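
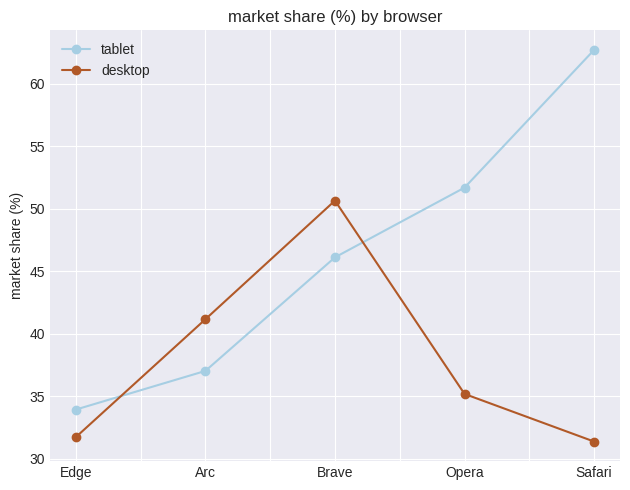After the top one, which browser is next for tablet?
Opera

Top 3 for tablet: Safari ≈ 65, Opera ≈ 50, Brave ≈ 45.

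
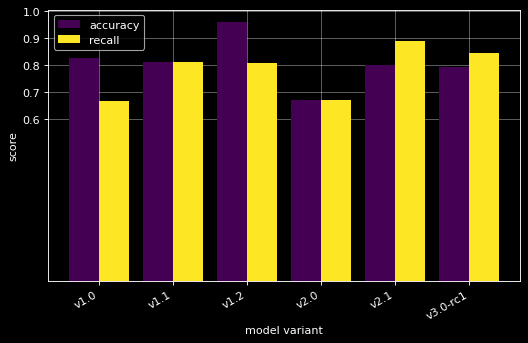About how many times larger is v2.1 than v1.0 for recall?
≈ 1.29×

v2.1 ≈ 0.9, v1.0 ≈ 0.7; 0.9/0.7 ≈ 1.29.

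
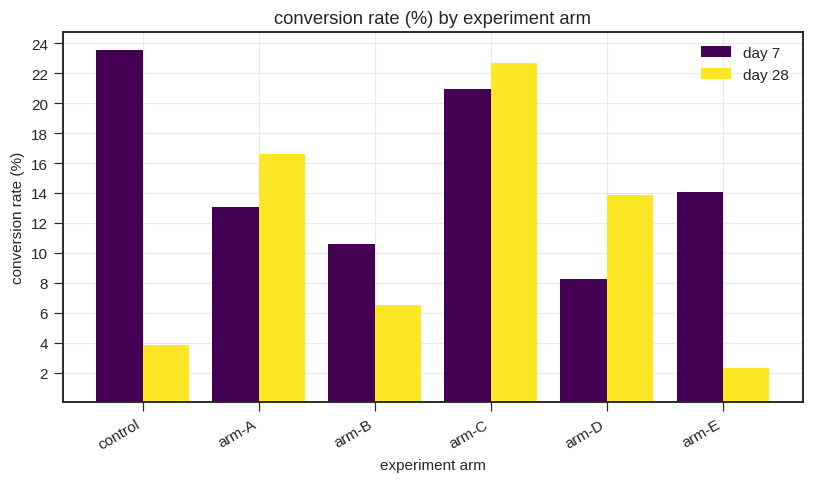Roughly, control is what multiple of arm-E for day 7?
control ≈ 24, arm-E ≈ 14; 24/14 ≈ 1.71.

≈ 1.71×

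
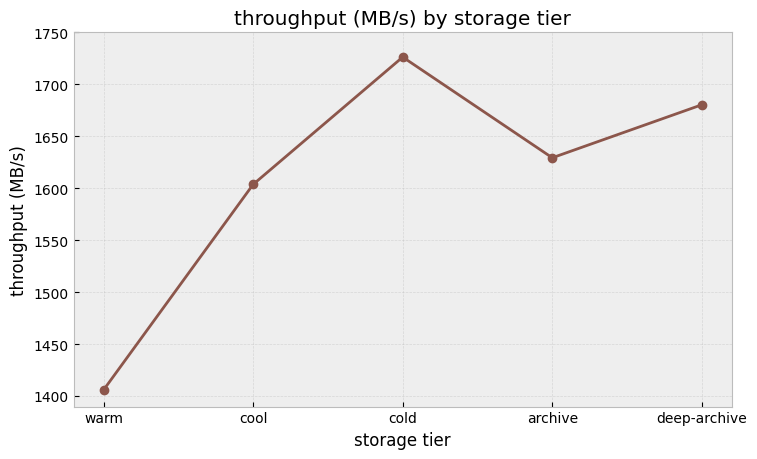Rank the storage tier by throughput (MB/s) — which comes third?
Top 4: cold ≈ 1750, deep-archive ≈ 1700, archive ≈ 1650, cool ≈ 1600.

archive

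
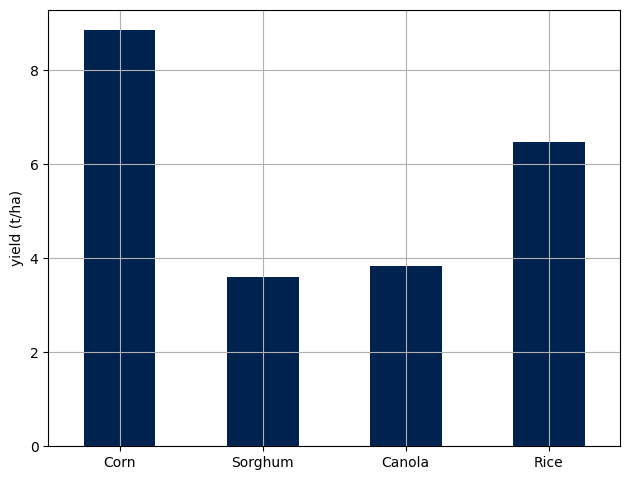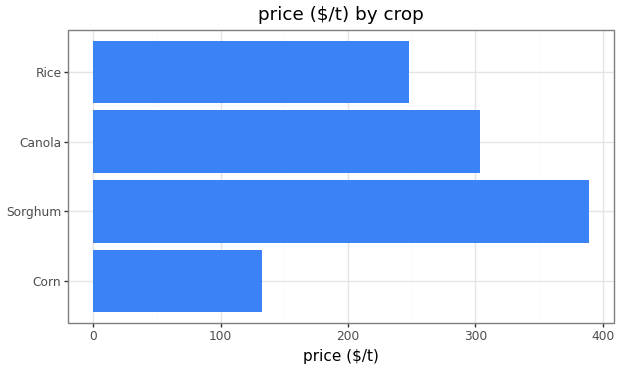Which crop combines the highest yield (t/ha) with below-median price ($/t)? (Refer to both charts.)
Chart 2 median price ($/t) ≈ 300; below-median crops: Corn, Rice. Among those, Corn has the highest yield (t/ha) (≈ 9).

Corn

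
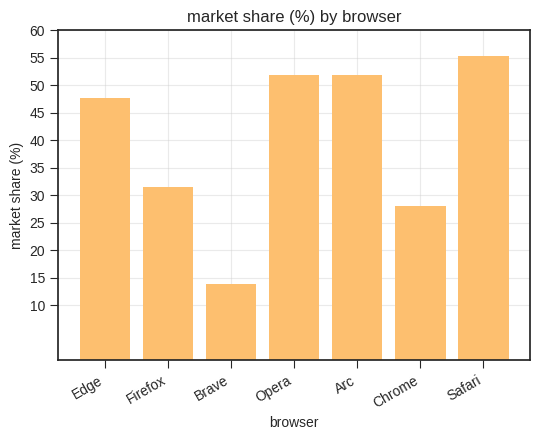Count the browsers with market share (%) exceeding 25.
Above 25: Edge, Firefox, Opera, Arc, Chrome, Safari.

6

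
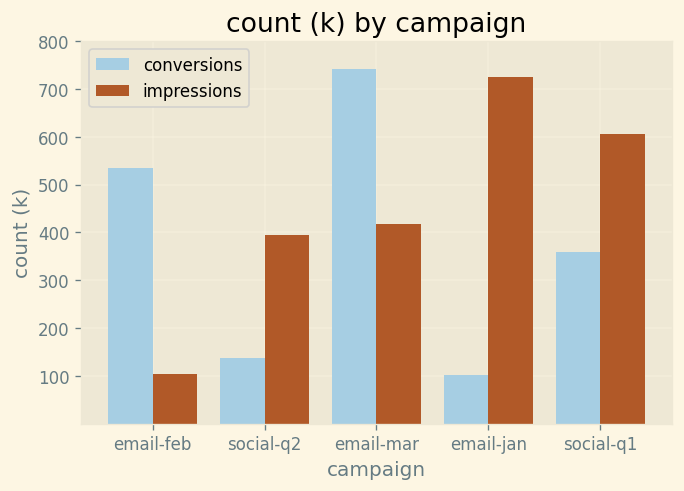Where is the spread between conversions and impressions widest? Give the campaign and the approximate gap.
email-jan: conversions ≈ 100, impressions ≈ 700 → gap ≈ 600. Next-largest (email-feb) is only ≈ 400.

email-jan, ≈ 600 k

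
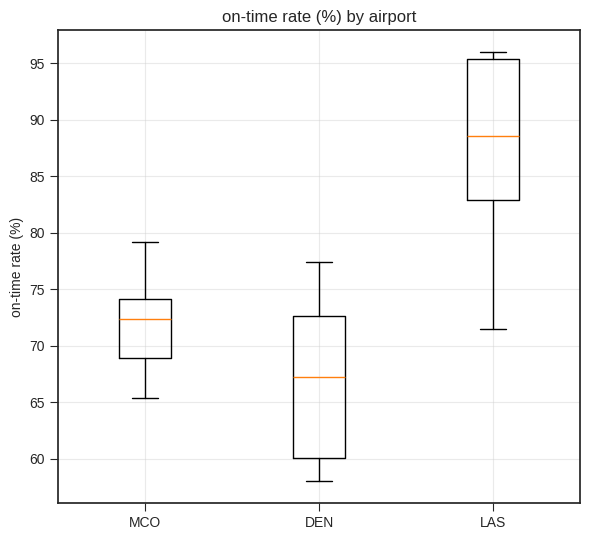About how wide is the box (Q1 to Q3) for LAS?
Q3 ≈ 96, Q1 ≈ 82; IQR ≈ 14.

≈ 14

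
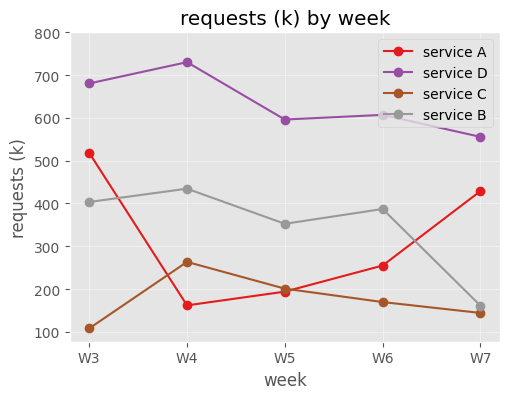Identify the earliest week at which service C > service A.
W4

W3: service C ≈ 100 vs service A ≈ 500 (not yet); W4: service C ≈ 300 vs service A ≈ 200 (first crossover).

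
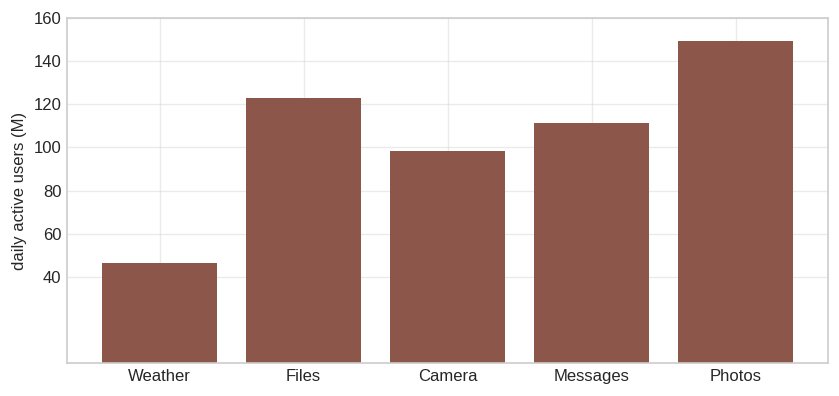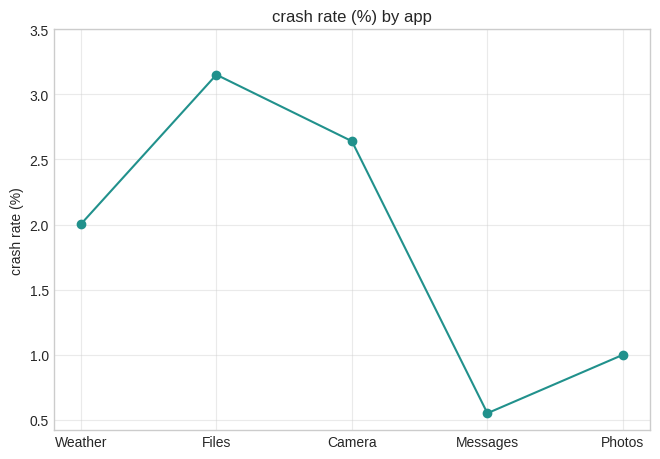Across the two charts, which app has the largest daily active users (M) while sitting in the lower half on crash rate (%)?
Chart 2 median crash rate (%) ≈ 2; below-median apps: Messages, Photos. Among those, Photos has the highest daily active users (M) (≈ 140).

Photos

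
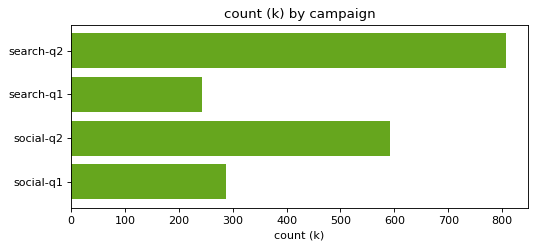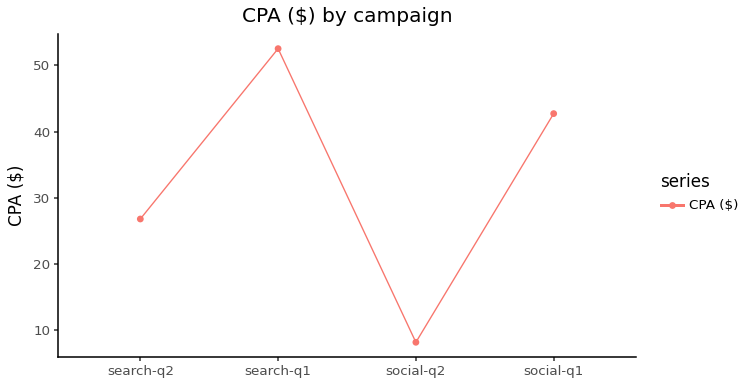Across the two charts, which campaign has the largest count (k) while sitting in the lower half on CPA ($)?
Chart 2 median CPA ($) ≈ 35; below-median campaigns: search-q2, social-q2. Among those, search-q2 has the highest count (k) (≈ 800).

search-q2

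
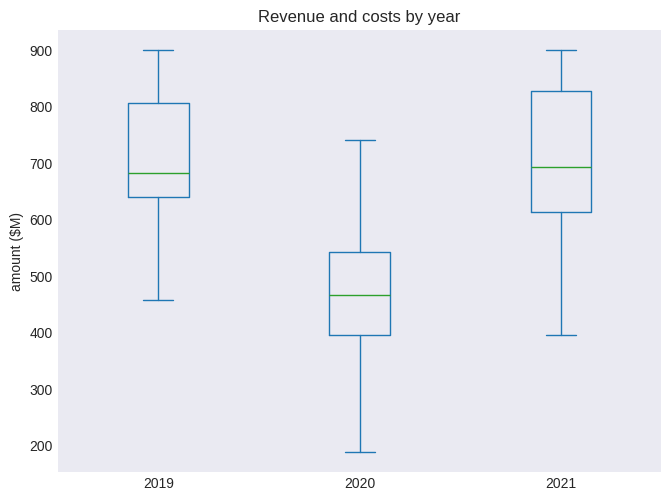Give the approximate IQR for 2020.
Q3 ≈ 550, Q1 ≈ 400; IQR ≈ 150.

≈ 150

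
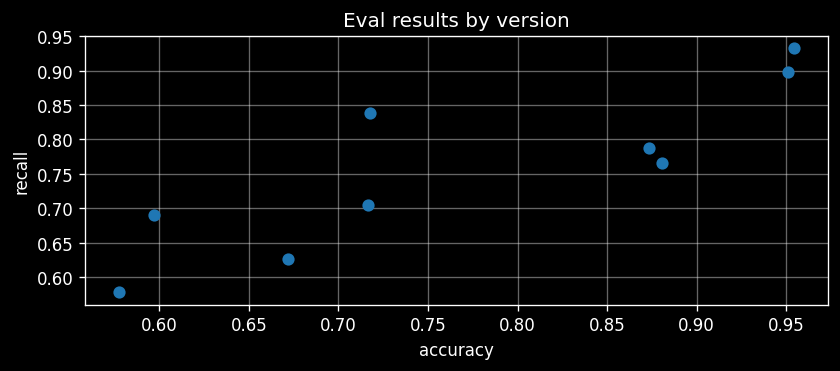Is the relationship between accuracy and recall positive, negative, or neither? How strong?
positive, strong

Points are positively correlated; strong (|r| ≈ 0.9).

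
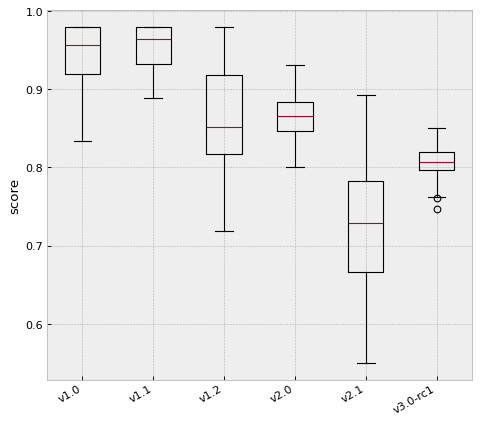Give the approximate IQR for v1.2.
≈ 0.10

Q3 ≈ 0.92, Q1 ≈ 0.82; IQR ≈ 0.10.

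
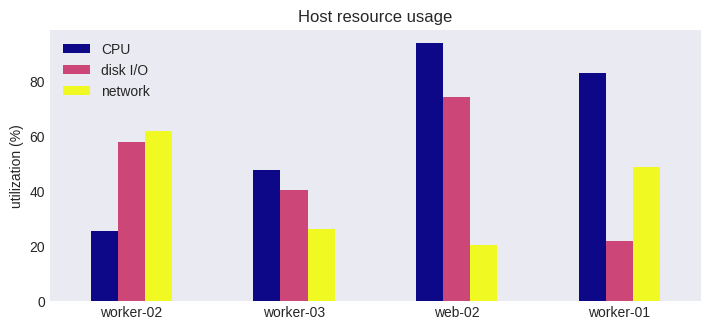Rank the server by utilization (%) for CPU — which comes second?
Top 3 for CPU: web-02 ≈ 90, worker-01 ≈ 80, worker-03 ≈ 50.

worker-01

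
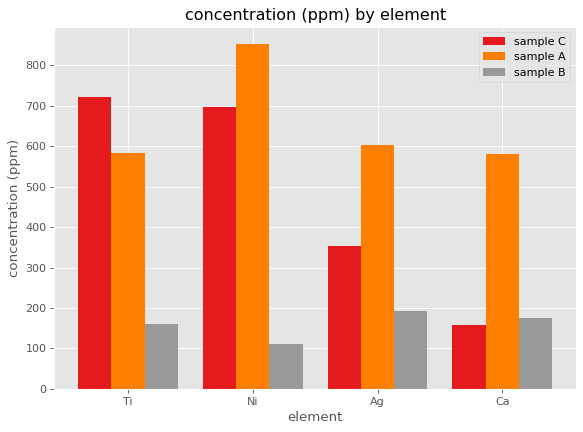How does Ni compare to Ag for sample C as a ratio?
≈ 1.75×

Ni ≈ 700, Ag ≈ 400; 700/400 ≈ 1.75.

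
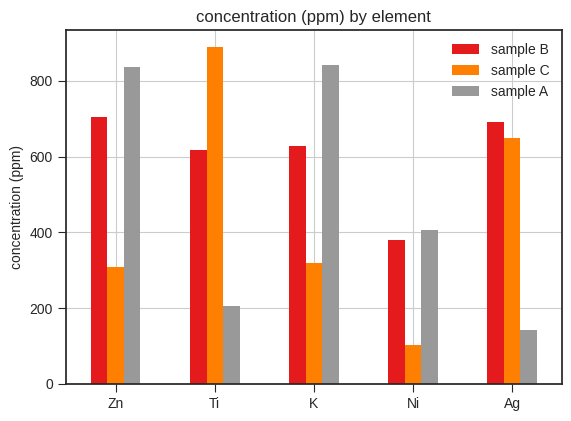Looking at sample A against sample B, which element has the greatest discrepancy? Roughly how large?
Ag, ≈ 600 ppm

Ag: sample A ≈ 100, sample B ≈ 700 → gap ≈ 600. Next-largest (Ti) is only ≈ 400.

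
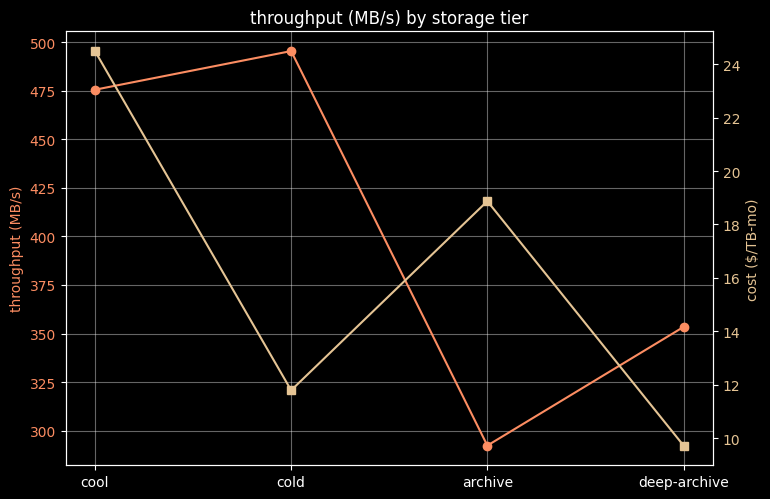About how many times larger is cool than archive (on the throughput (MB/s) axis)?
cool ≈ 480, archive ≈ 300; 480/300 ≈ 1.6.

≈ 1.6×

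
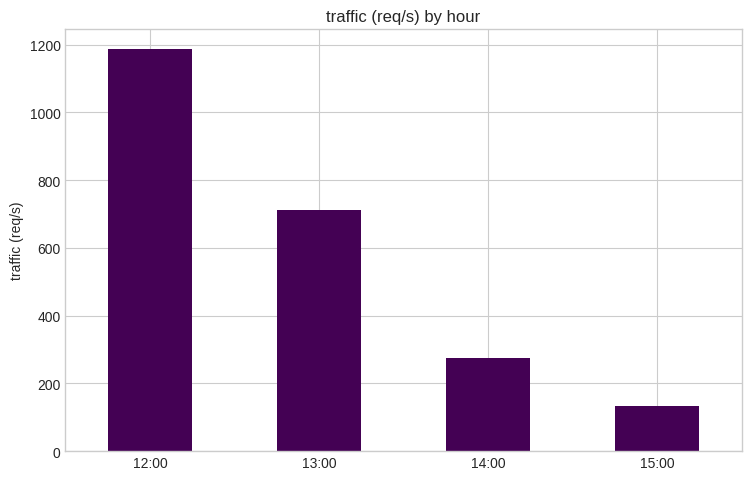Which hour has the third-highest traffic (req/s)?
14:00

Top 4: 12:00 ≈ 1200, 13:00 ≈ 700, 14:00 ≈ 300, 15:00 ≈ 100.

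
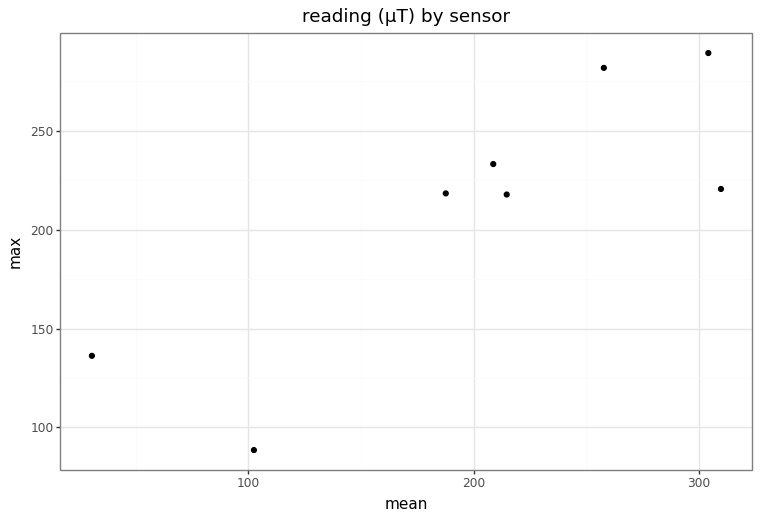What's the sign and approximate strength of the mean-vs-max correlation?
positive, strong

Points are positively correlated; strong (|r| ≈ 0.8).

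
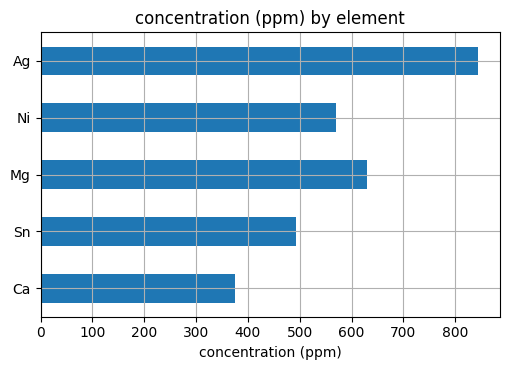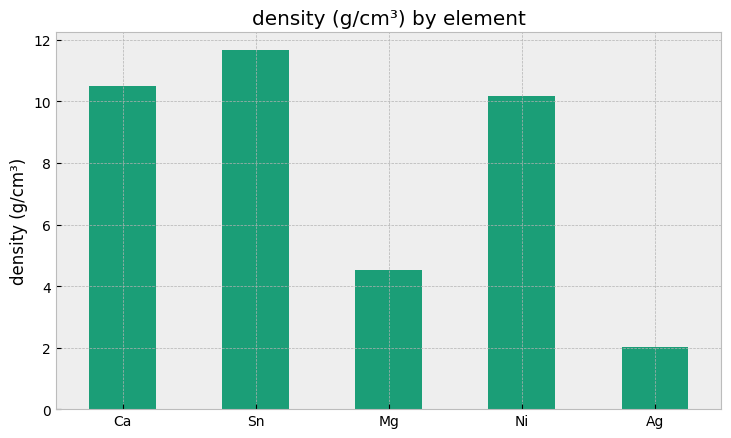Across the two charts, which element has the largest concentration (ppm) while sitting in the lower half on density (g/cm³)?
Chart 2 median density (g/cm³) ≈ 10; below-median elements: Mg, Ag. Among those, Ag has the highest concentration (ppm) (≈ 800).

Ag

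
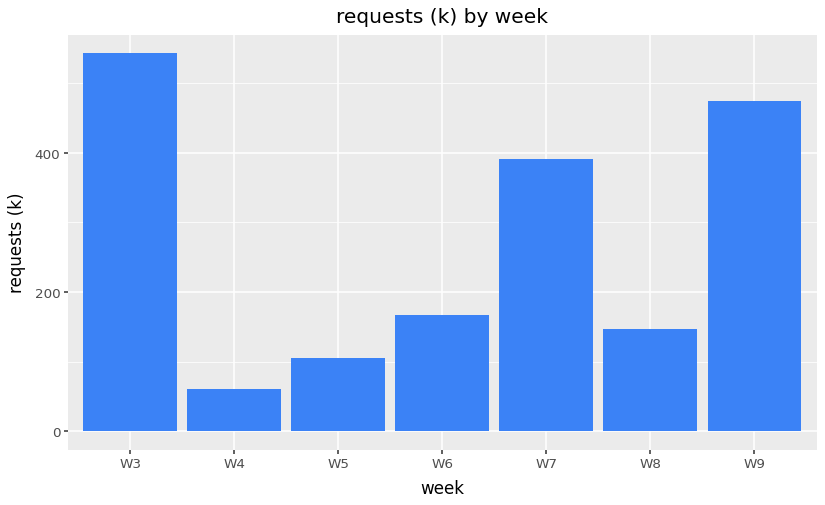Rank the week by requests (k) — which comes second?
W9

Top 3: W3 ≈ 550, W9 ≈ 500, W7 ≈ 400.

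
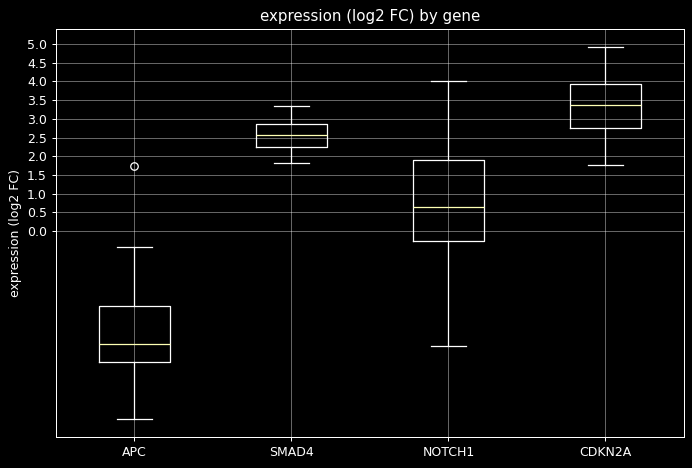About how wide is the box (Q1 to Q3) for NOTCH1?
Q3 ≈ 2.0, Q1 ≈ -0.5; IQR ≈ 2.5.

≈ 2.5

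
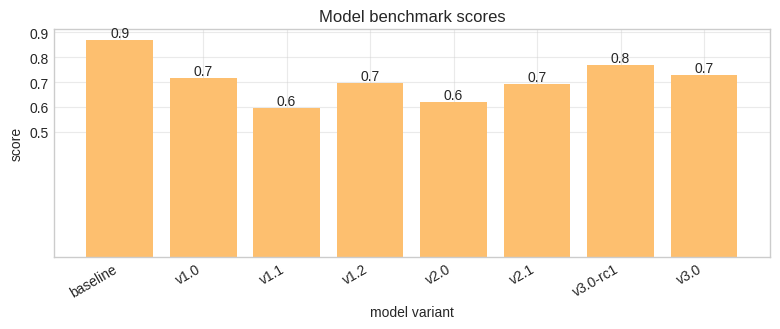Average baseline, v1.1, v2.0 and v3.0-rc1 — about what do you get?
≈ 0.73

(0.9 + 0.6 + 0.6 + 0.8) / 4 ≈ 0.73.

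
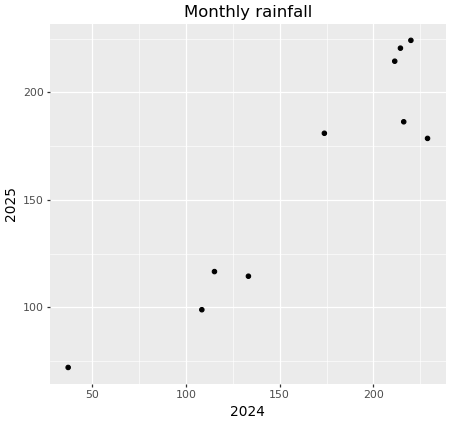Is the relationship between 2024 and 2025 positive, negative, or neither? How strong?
Points are positively correlated; strong (|r| ≈ 0.9).

positive, strong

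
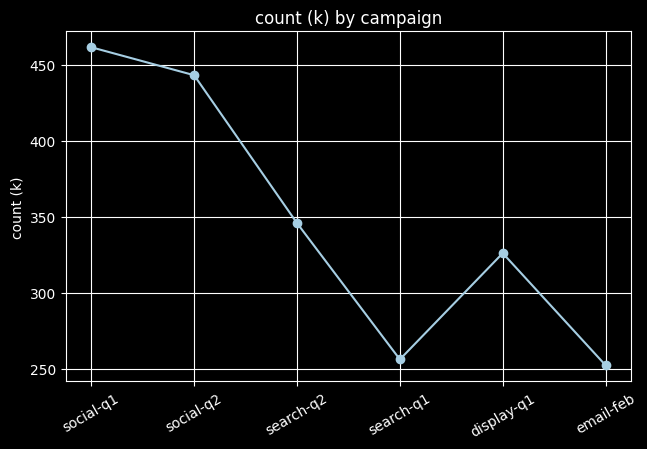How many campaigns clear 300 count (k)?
4

Above 300: social-q1, social-q2, search-q2, display-q1.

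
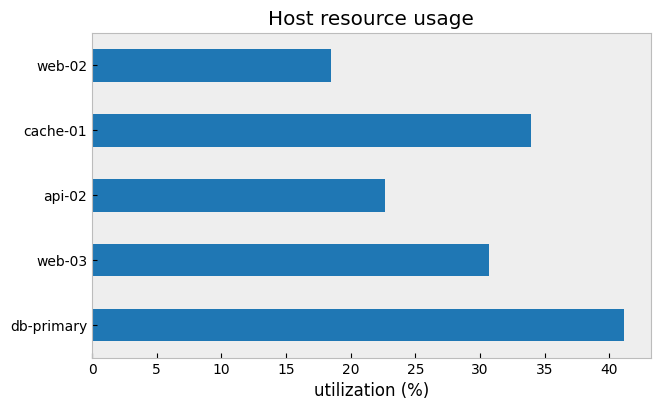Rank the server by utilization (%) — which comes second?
cache-01

Top 3: db-primary ≈ 40, cache-01 ≈ 35, web-03 ≈ 30.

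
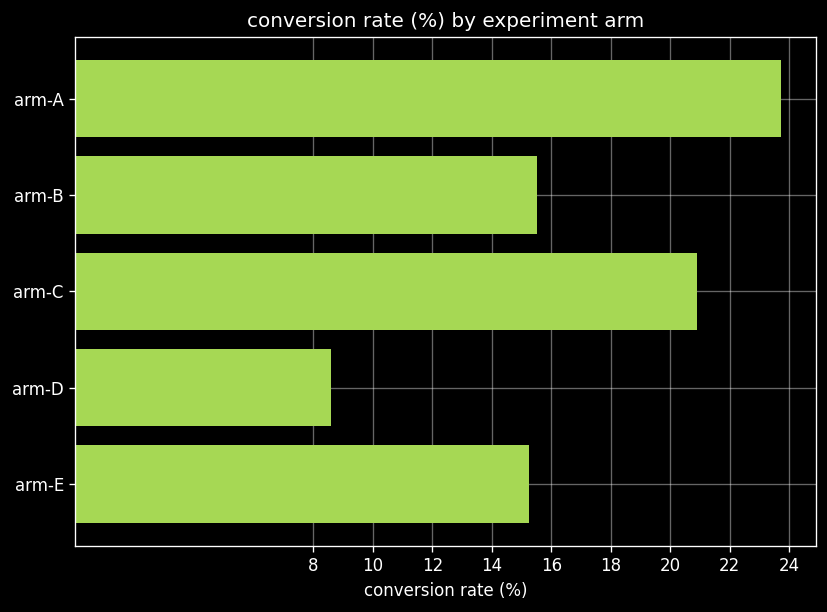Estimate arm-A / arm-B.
arm-A ≈ 24, arm-B ≈ 16; 24/16 ≈ 1.5.

≈ 1.5×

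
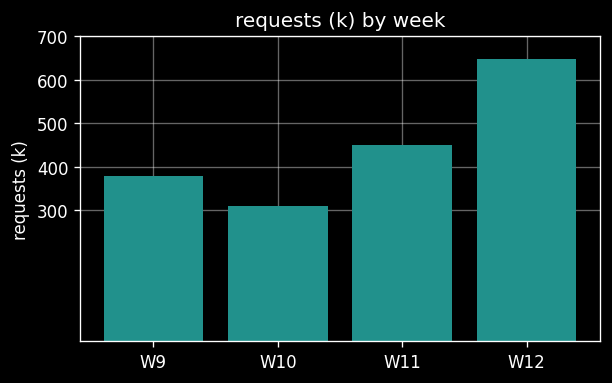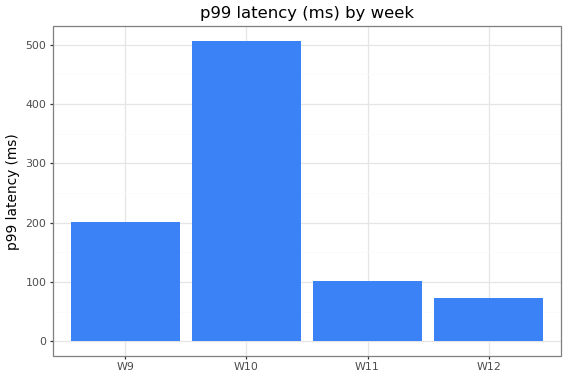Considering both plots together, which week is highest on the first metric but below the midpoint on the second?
Chart 2 median p99 latency (ms) ≈ 150; below-median weeks: W11, W12. Among those, W12 has the highest requests (k) (≈ 600).

W12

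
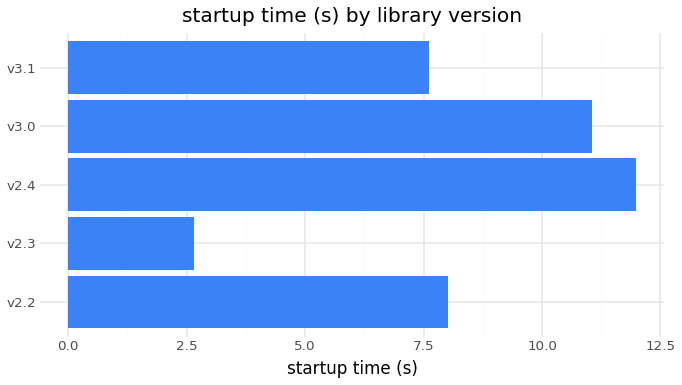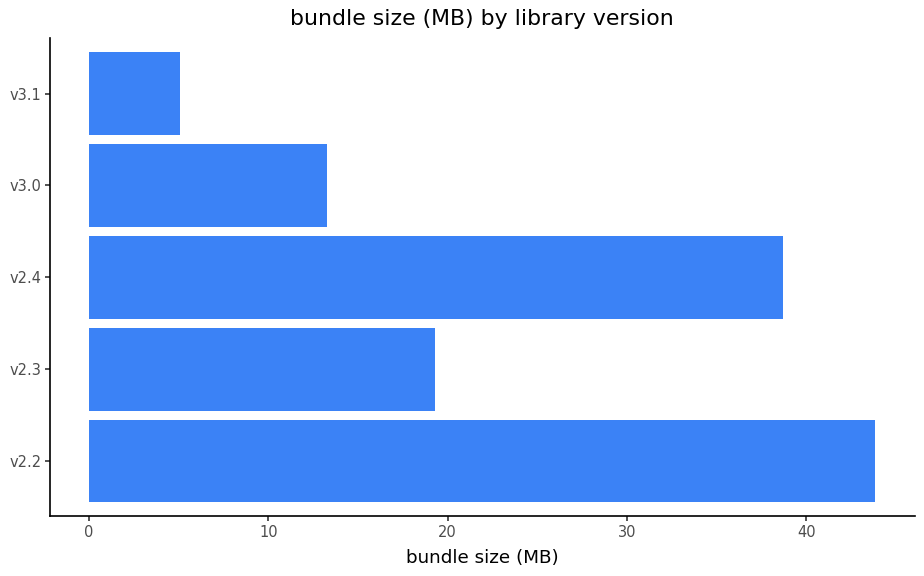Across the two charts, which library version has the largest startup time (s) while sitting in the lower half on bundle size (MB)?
Chart 2 median bundle size (MB) ≈ 20; below-median library versions: v3.0, v3.1. Among those, v3.0 has the highest startup time (s) (≈ 12).

v3.0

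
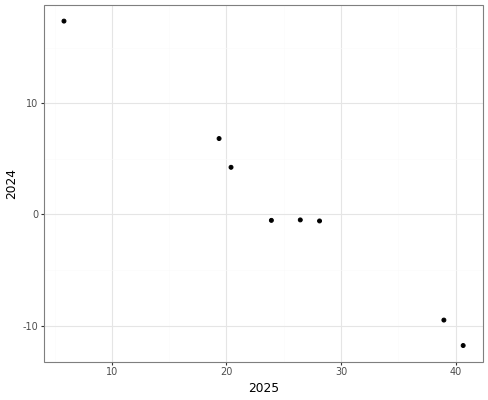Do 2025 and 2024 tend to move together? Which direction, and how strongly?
Points are negatively correlated; strong (|r| ≈ 1.0).

negative, strong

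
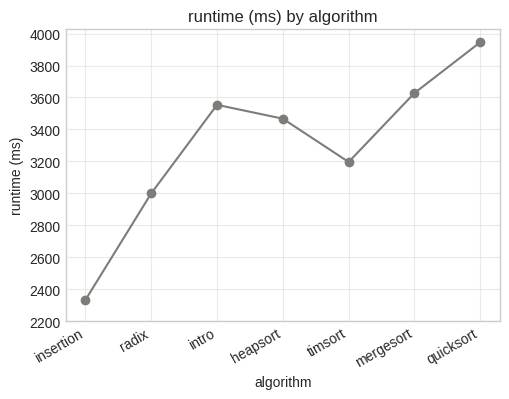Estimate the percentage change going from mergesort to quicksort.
≈ +11.1%

mergesort ≈ 3600, quicksort ≈ 4000; (4000 − 3600) / 3600 ≈ +11.1%.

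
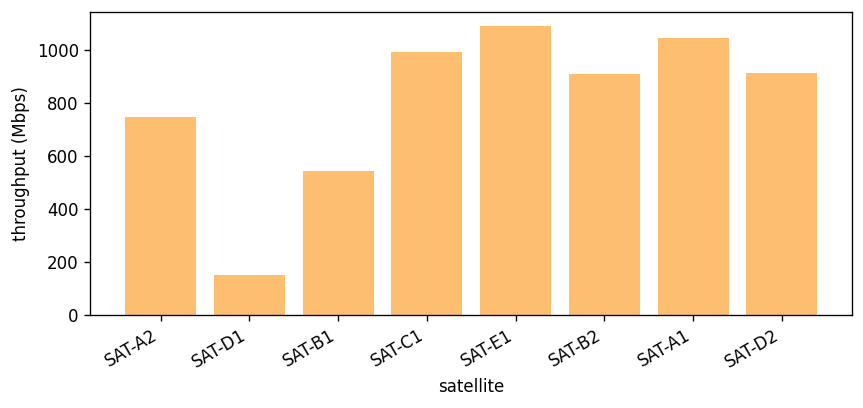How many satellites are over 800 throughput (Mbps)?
5

Above 800: SAT-C1, SAT-E1, SAT-B2, SAT-A1, SAT-D2.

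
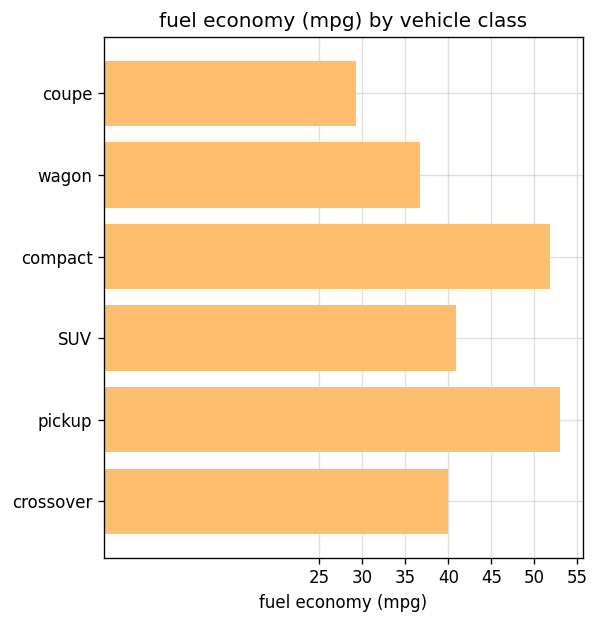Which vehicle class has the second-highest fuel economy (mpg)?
compact

Top 3: pickup ≈ 55, compact ≈ 50, SUV ≈ 40.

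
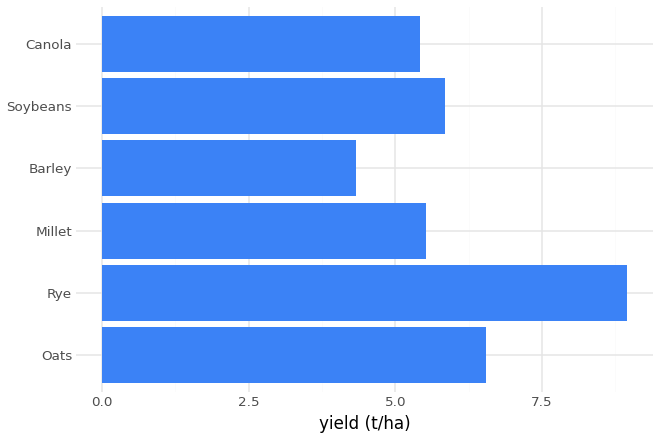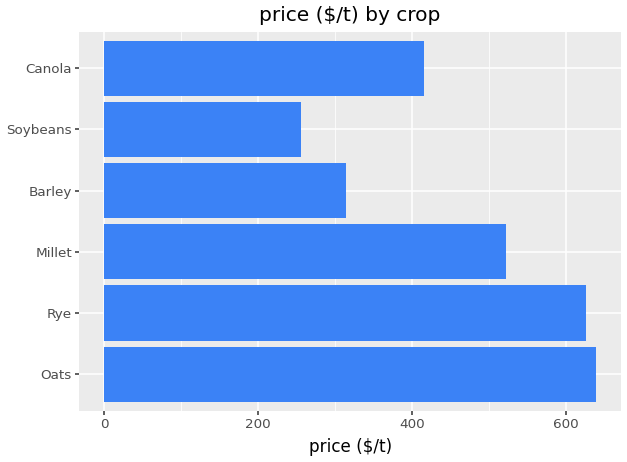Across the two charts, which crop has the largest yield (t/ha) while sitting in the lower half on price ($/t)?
Chart 2 median price ($/t) ≈ 500; below-median crops: Barley, Soybeans, Canola. Among those, Soybeans has the highest yield (t/ha) (≈ 6).

Soybeans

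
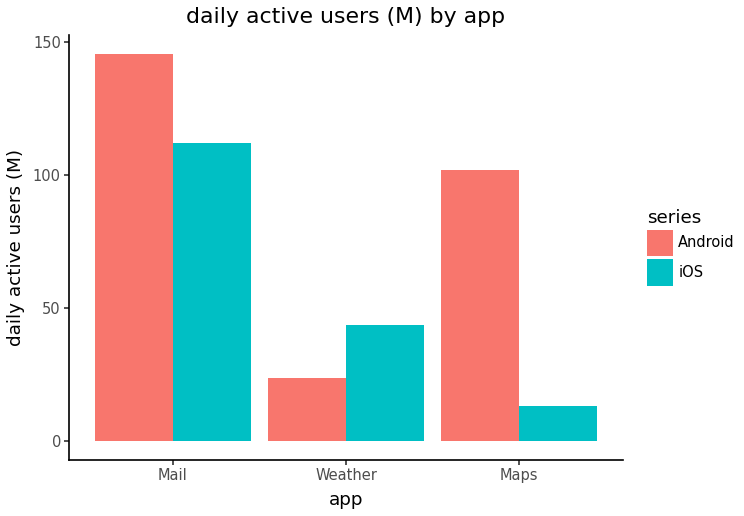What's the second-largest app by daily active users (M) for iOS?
Weather

Top 3 for iOS: Mail ≈ 120, Weather ≈ 40, Maps ≈ 20.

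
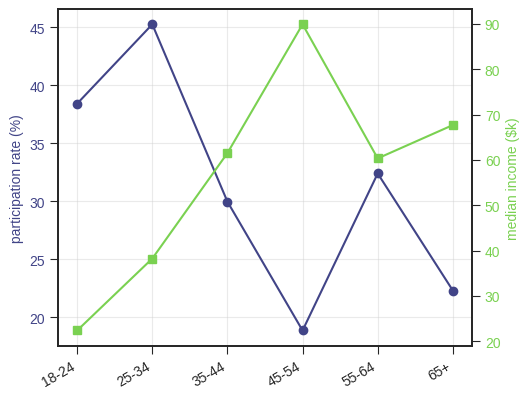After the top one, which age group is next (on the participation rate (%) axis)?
18-24

Top 3 (on the participation rate (%) axis): 25-34 ≈ 45, 18-24 ≈ 40, 55-64 ≈ 30.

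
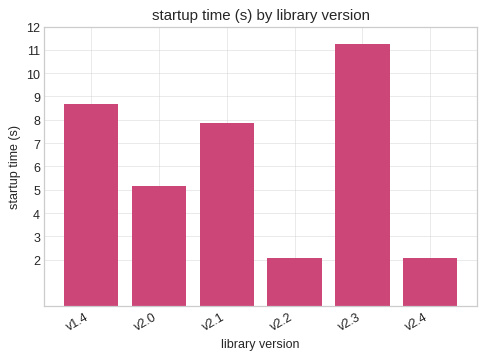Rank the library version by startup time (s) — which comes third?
Top 4: v2.3 ≈ 11, v1.4 ≈ 9, v2.1 ≈ 8, v2.0 ≈ 5.

v2.1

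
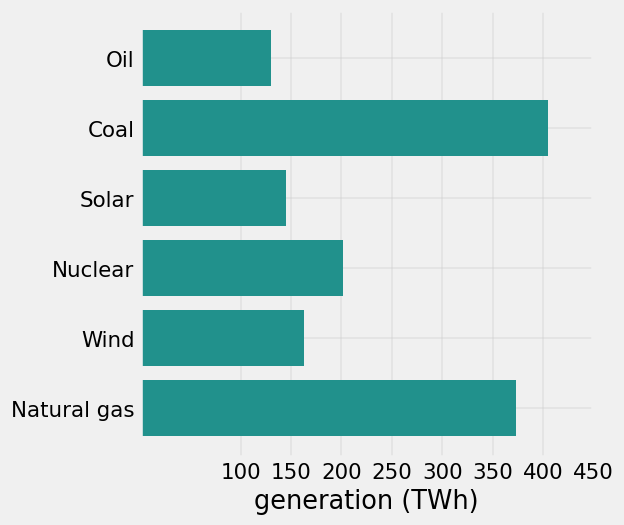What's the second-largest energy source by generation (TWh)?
Natural gas

Top 3: Coal ≈ 400, Natural gas ≈ 350, Nuclear ≈ 200.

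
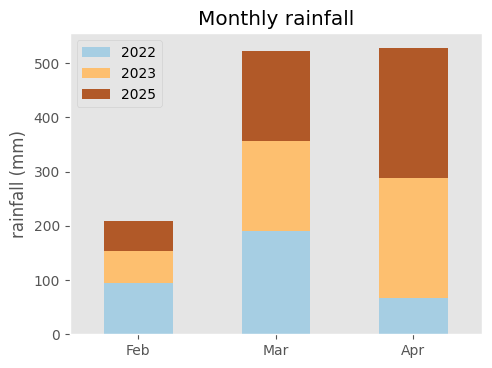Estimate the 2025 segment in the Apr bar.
≈ 250

2025 top ≈ 550, bottom ≈ 300; segment ≈ 250.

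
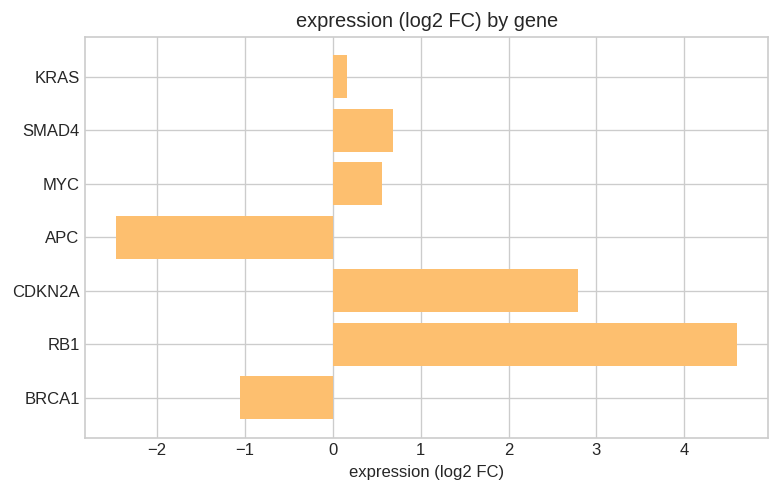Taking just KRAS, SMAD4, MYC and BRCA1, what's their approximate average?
≈ 0

(0 + 1 + 1 + -1) / 4 ≈ 0.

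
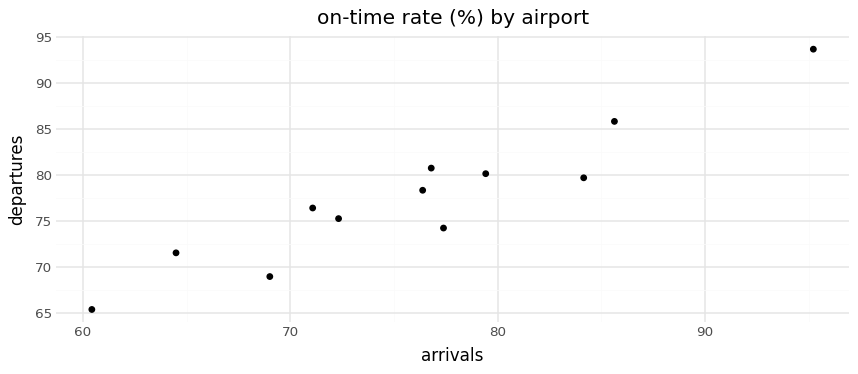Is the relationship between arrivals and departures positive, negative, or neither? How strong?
positive, strong

Points are positively correlated; strong (|r| ≈ 0.9).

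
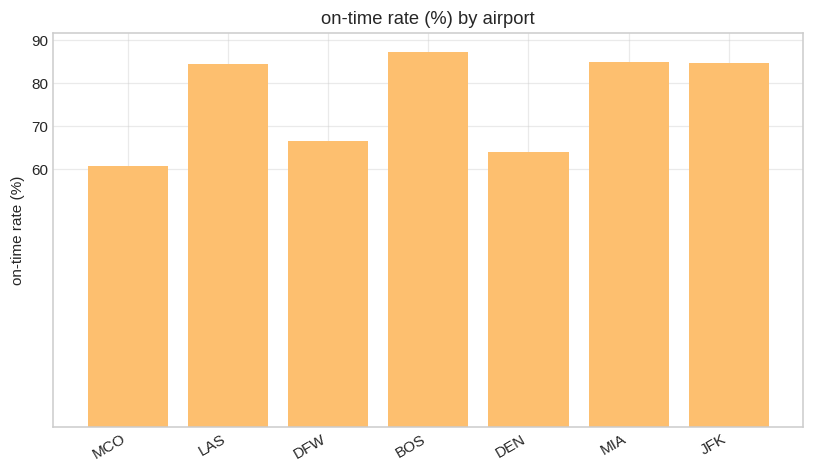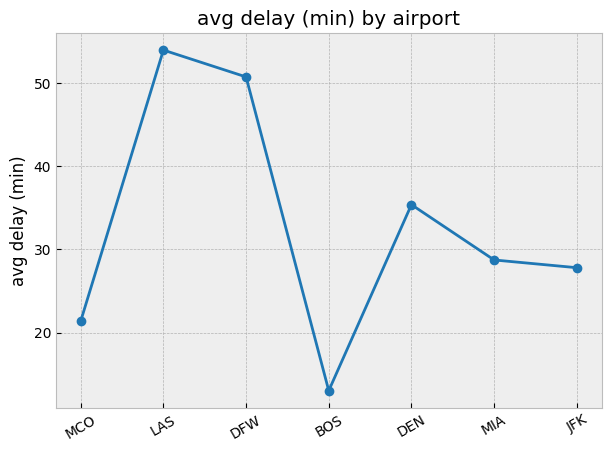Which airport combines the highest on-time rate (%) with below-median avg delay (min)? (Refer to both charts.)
BOS

Chart 2 median avg delay (min) ≈ 30; below-median airports: MCO, BOS, JFK. Among those, BOS has the highest on-time rate (%) (≈ 90).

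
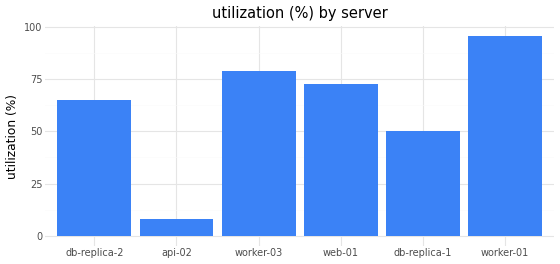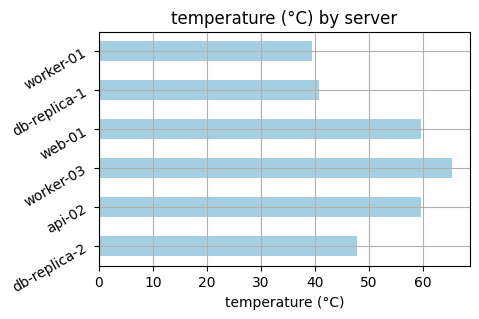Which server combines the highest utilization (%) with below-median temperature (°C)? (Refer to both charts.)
Chart 2 median temperature (°C) ≈ 50; below-median servers: db-replica-2, db-replica-1, worker-01. Among those, worker-01 has the highest utilization (%) (≈ 100).

worker-01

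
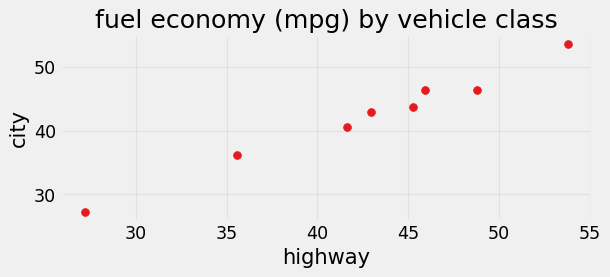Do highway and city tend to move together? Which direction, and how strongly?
Points are positively correlated; strong (|r| ≈ 1.0).

positive, strong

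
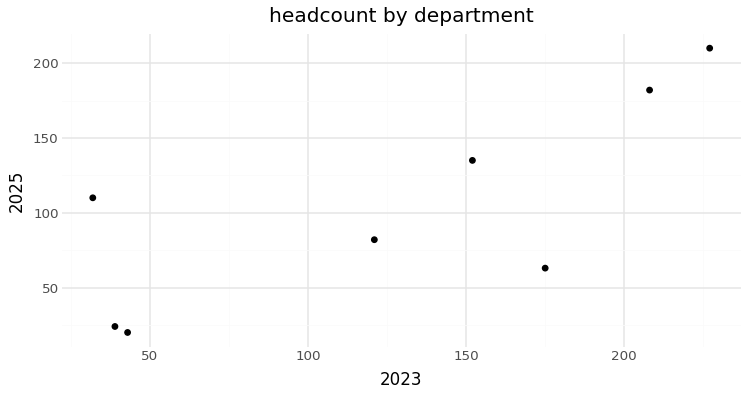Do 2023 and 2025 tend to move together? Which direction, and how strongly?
Points are positively correlated; strong (|r| ≈ 0.8).

positive, strong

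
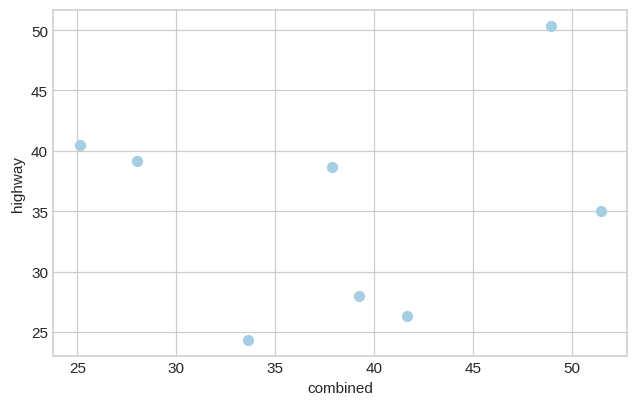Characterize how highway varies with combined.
Points are roughly uncorrelated; weak (|r| ≈ 0.1).

no clear correlation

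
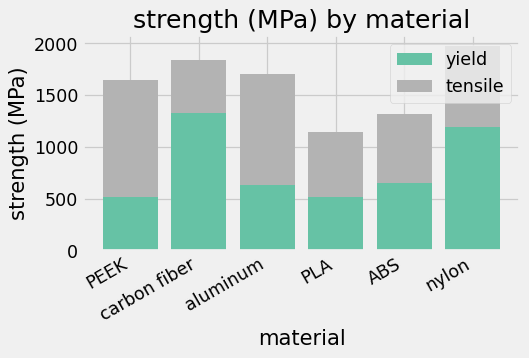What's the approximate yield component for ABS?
≈ 600

yield top ≈ 600, bottom ≈ 0; segment ≈ 600.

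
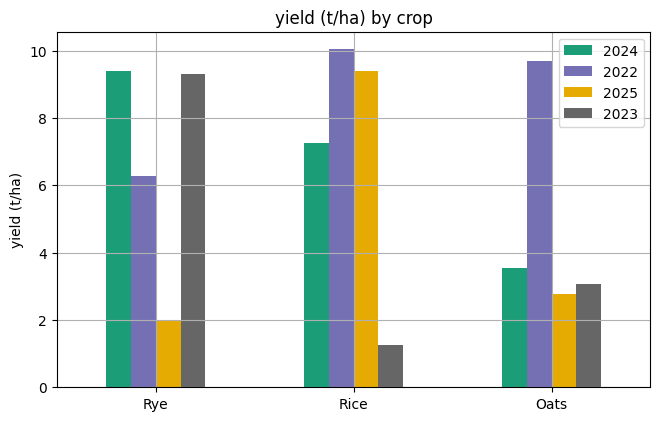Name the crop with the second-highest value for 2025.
Top 3 for 2025: Rice ≈ 9, Oats ≈ 3, Rye ≈ 2.

Oats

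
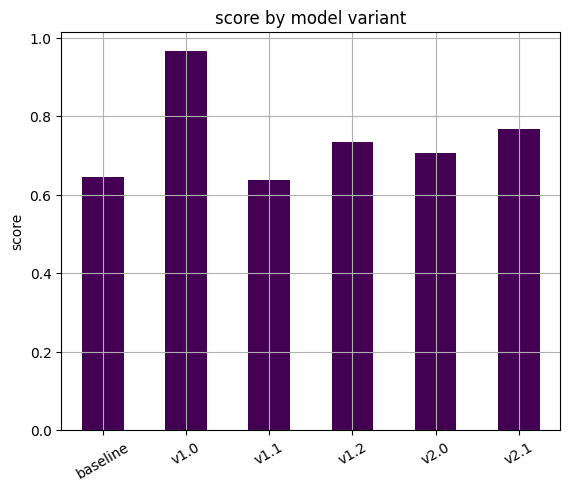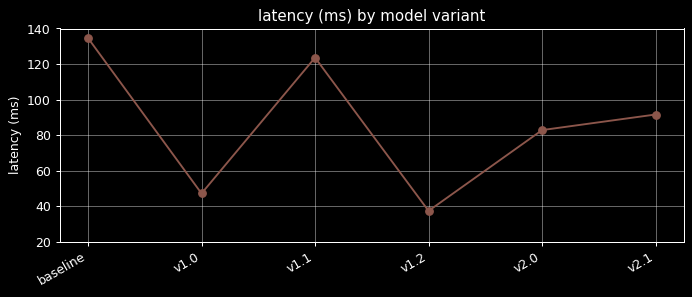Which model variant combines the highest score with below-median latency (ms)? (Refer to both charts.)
v1.0

Chart 2 median latency (ms) ≈ 80; below-median model variants: v1.0, v1.2, v2.0. Among those, v1.0 has the highest score (≈ 1).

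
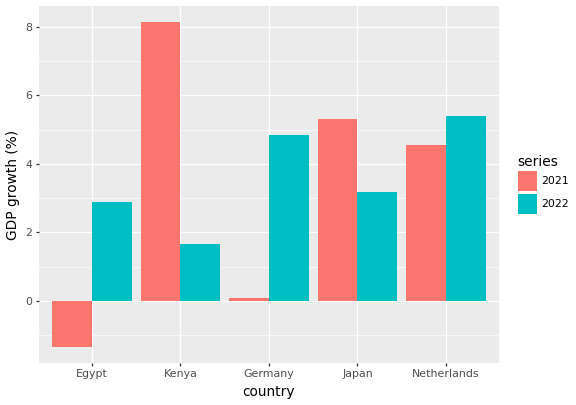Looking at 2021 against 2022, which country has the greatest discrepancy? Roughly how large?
Kenya, ≈ 6 %

Kenya: 2021 ≈ 8, 2022 ≈ 2 → gap ≈ 6. Next-largest (Germany) is only ≈ 5.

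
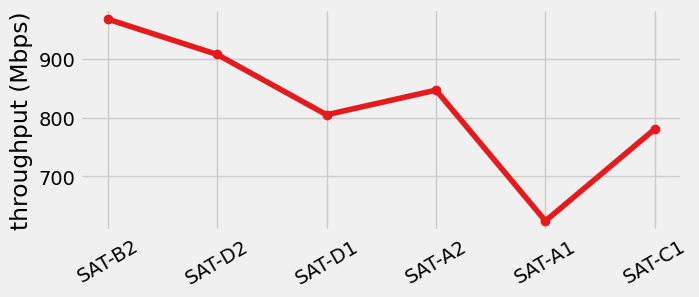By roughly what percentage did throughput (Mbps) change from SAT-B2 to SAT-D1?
≈ -15.8%

SAT-B2 ≈ 950, SAT-D1 ≈ 800; (800 − 950) / 950 ≈ -15.8%.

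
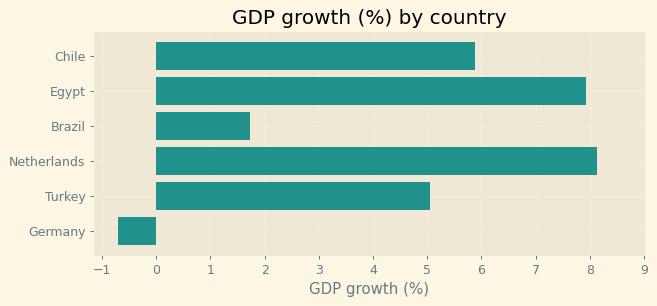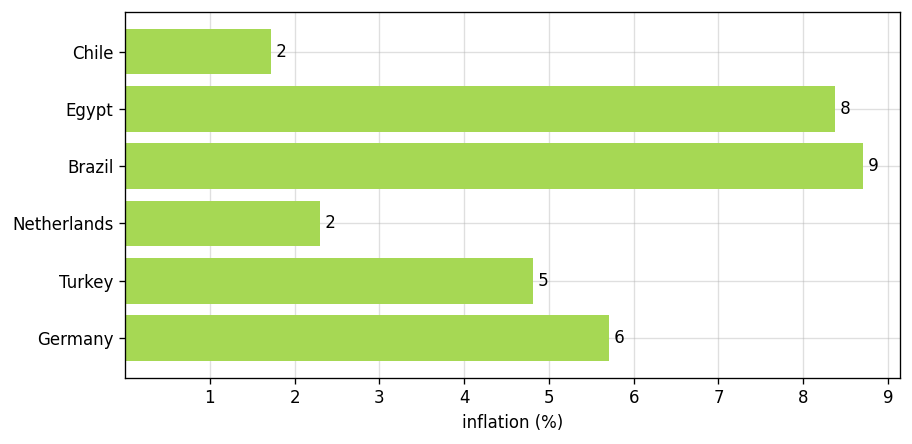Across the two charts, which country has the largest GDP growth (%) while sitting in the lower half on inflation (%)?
Netherlands

Chart 2 median inflation (%) ≈ 5; below-median countries: Chile, Netherlands, Turkey. Among those, Netherlands has the highest GDP growth (%) (≈ 8).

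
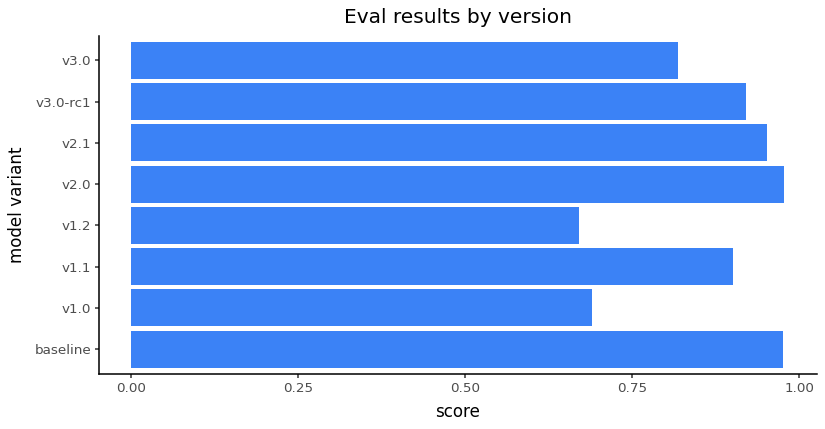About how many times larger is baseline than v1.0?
baseline ≈ 1.0, v1.0 ≈ 0.7; 1.0/0.7 ≈ 1.43.

≈ 1.43×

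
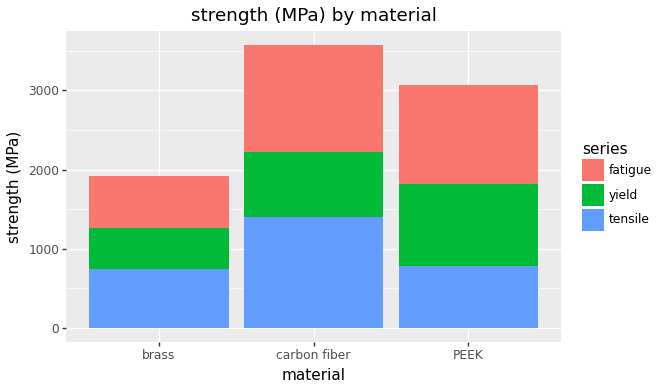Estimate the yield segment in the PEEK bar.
≈ 1000

yield top ≈ 2000, bottom ≈ 1000; segment ≈ 1000.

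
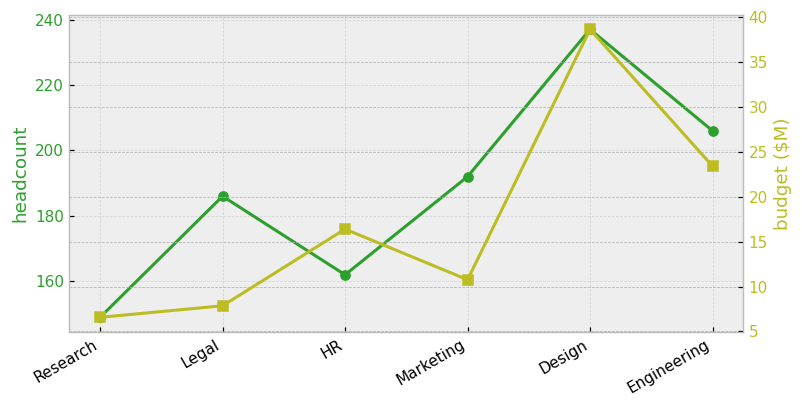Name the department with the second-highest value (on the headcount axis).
Engineering

Top 3 (on the headcount axis): Design ≈ 240, Engineering ≈ 210, Marketing ≈ 190.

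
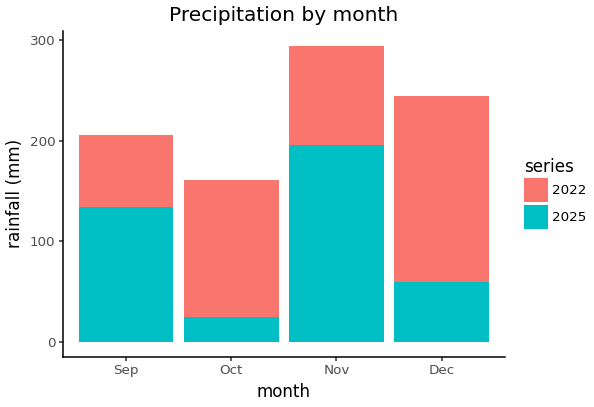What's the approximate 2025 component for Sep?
≈ 125

2025 top ≈ 125, bottom ≈ 0; segment ≈ 125.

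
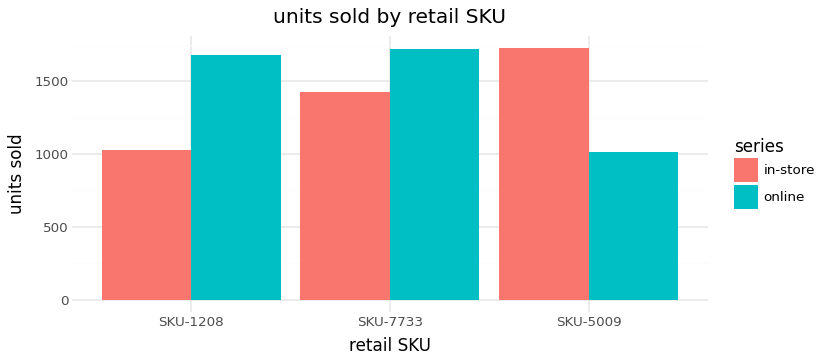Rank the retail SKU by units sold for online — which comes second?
Top 3 for online: SKU-7733 ≈ 1800, SKU-1208 ≈ 1600, SKU-5009 ≈ 1000.

SKU-1208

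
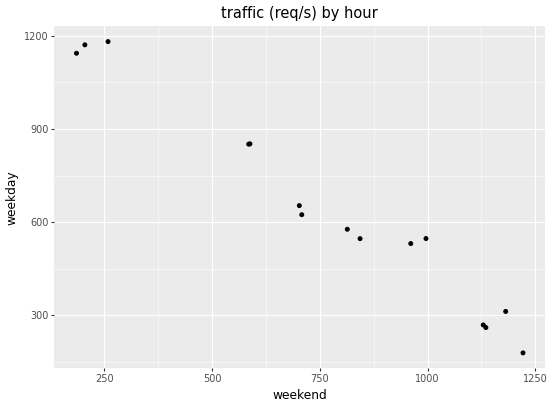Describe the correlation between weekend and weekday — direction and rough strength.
Points are negatively correlated; strong (|r| ≈ 1.0).

negative, strong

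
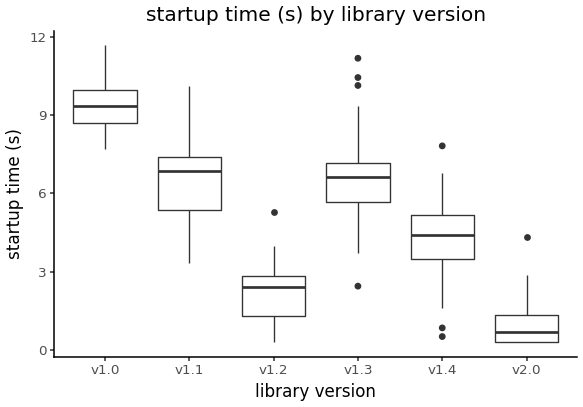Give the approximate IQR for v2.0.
≈ 1

Q3 ≈ 1, Q1 ≈ 0; IQR ≈ 1.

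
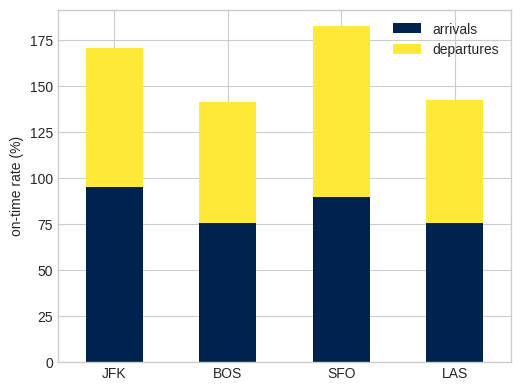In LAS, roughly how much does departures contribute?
departures top ≈ 140, bottom ≈ 80; segment ≈ 60.

≈ 60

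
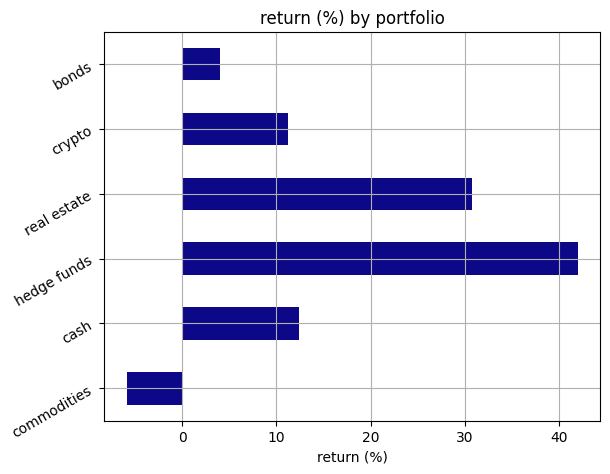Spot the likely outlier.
hedge funds ≈ 40; the rest sit between ≈ -5 and ≈ 30.

hedge funds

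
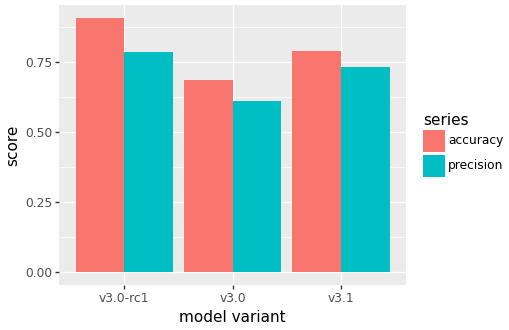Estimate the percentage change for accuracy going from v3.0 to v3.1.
v3.0 ≈ 0.7, v3.1 ≈ 0.8; (0.8 − 0.7) / 0.7 ≈ +14.3%.

≈ +14.3%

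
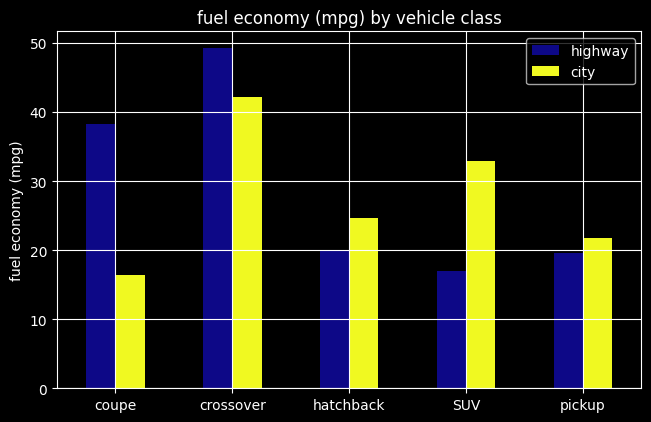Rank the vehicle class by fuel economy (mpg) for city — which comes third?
Top 4 for city: crossover ≈ 40, SUV ≈ 35, hatchback ≈ 25, pickup ≈ 20.

hatchback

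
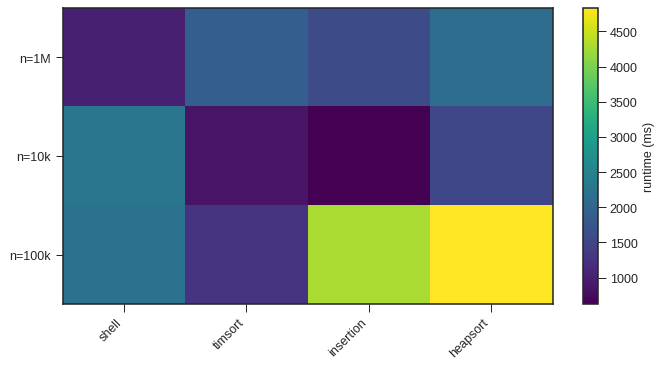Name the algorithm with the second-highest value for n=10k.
heapsort

Top 3 for n=10k: shell ≈ 2500, heapsort ≈ 1500, timsort ≈ 1000.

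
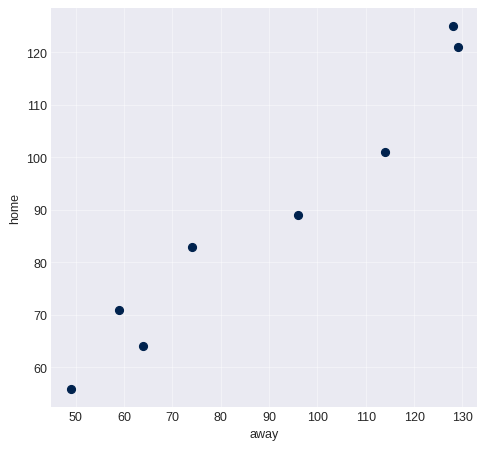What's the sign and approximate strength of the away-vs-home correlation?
positive, strong

Points are positively correlated; strong (|r| ≈ 1.0).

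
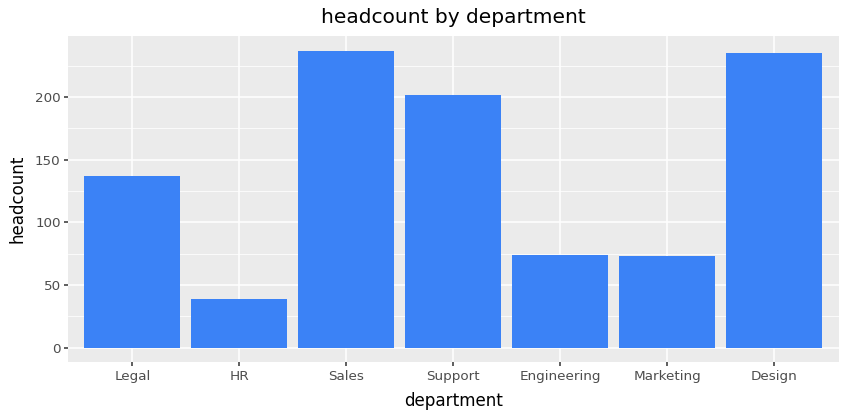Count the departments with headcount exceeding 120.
Above 120: Legal, Sales, Support, Design.

4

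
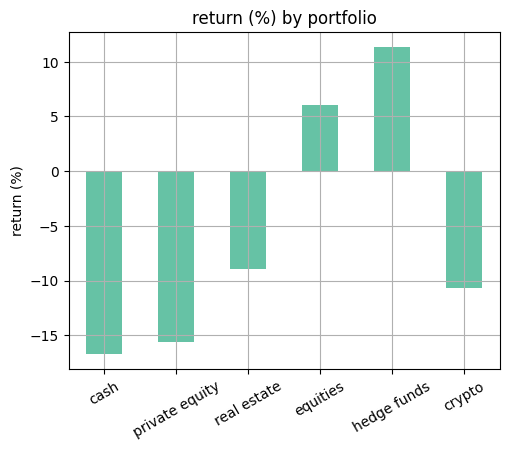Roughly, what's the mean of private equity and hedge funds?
≈ -2

(-15 + 10) / 2 ≈ -2.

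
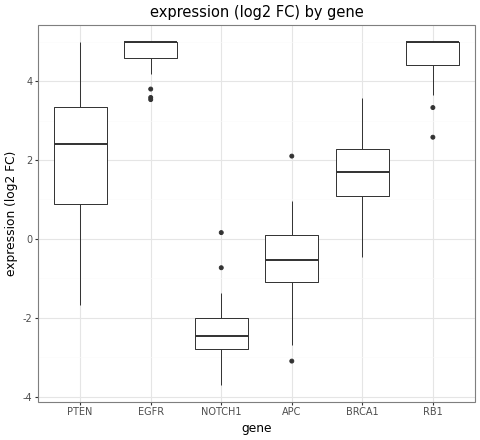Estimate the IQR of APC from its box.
Q3 ≈ 0, Q1 ≈ -1; IQR ≈ 1.

≈ 1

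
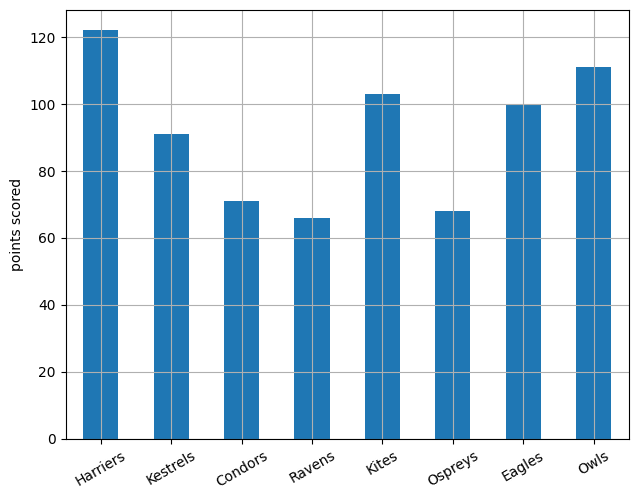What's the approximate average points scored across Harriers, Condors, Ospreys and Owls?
(120 + 80 + 60 + 120) / 4 ≈ 95.

≈ 95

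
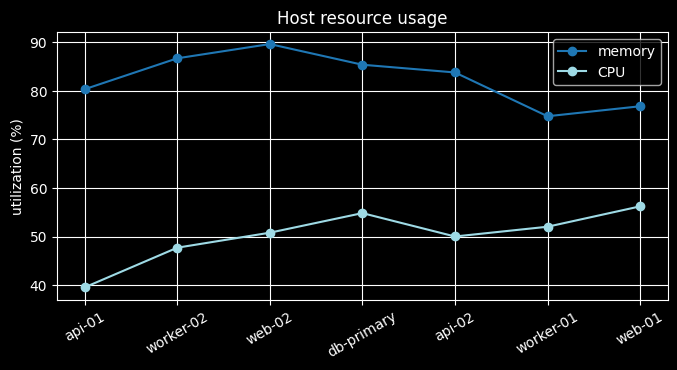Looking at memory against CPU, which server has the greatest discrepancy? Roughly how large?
api-01: memory ≈ 80, CPU ≈ 40 → gap ≈ 40. Next-largest (worker-02) is only ≈ 35.

api-01, ≈ 40 %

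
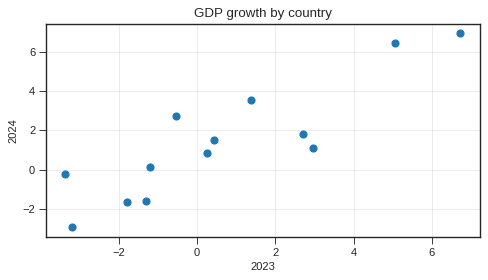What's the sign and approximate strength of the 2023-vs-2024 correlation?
positive, strong

Points are positively correlated; strong (|r| ≈ 0.9).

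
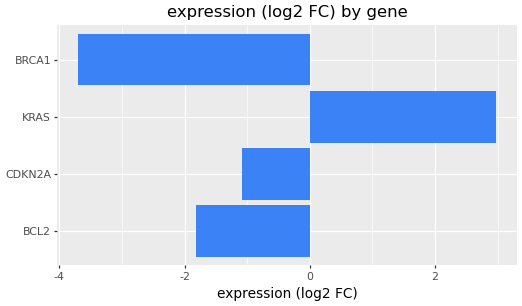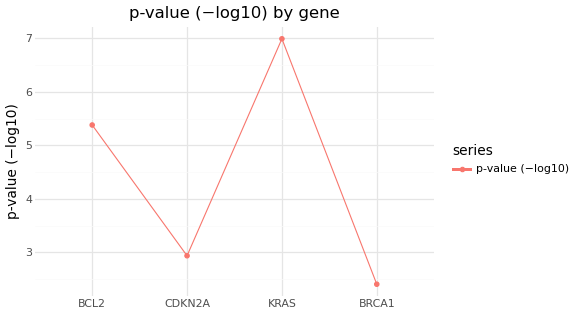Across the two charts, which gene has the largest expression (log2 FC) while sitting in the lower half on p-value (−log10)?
Chart 2 median p-value (−log10) ≈ 4; below-median genes: CDKN2A, BRCA1. Among those, CDKN2A has the highest expression (log2 FC) (≈ -1).

CDKN2A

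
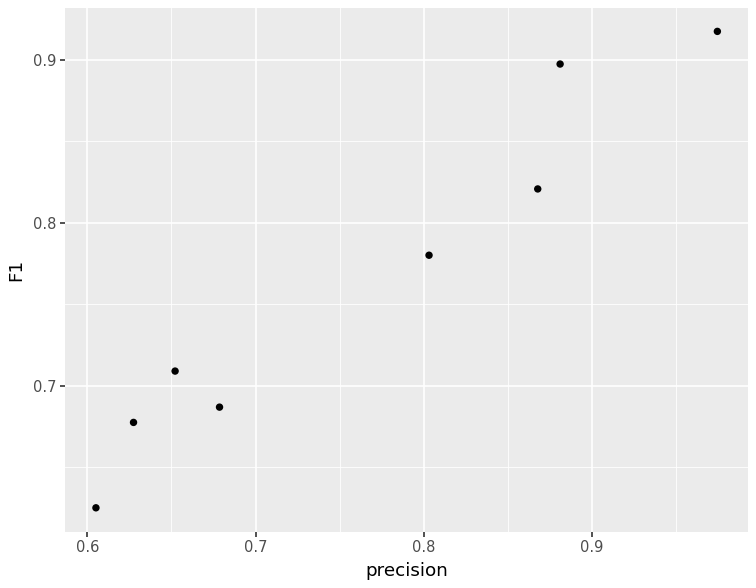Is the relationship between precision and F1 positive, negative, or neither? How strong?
Points are positively correlated; strong (|r| ≈ 1.0).

positive, strong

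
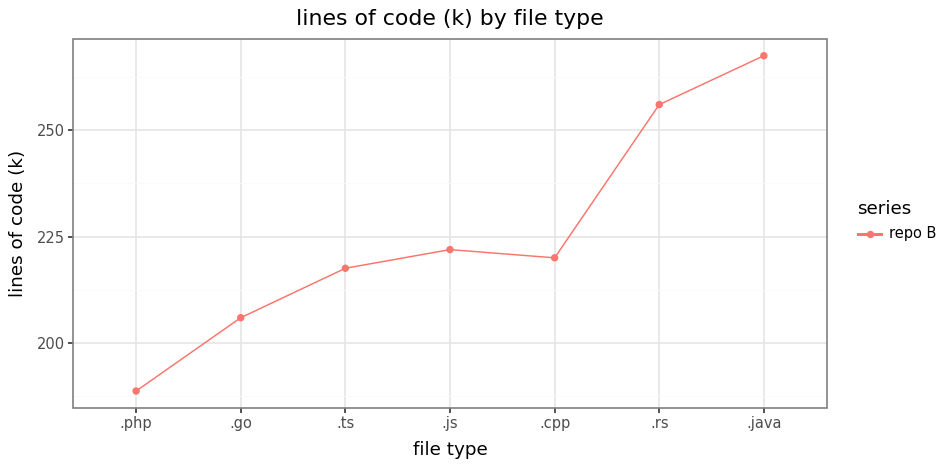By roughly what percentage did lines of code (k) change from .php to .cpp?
.php ≈ 190, .cpp ≈ 220; (220 − 190) / 190 ≈ +15.8%.

≈ +15.8%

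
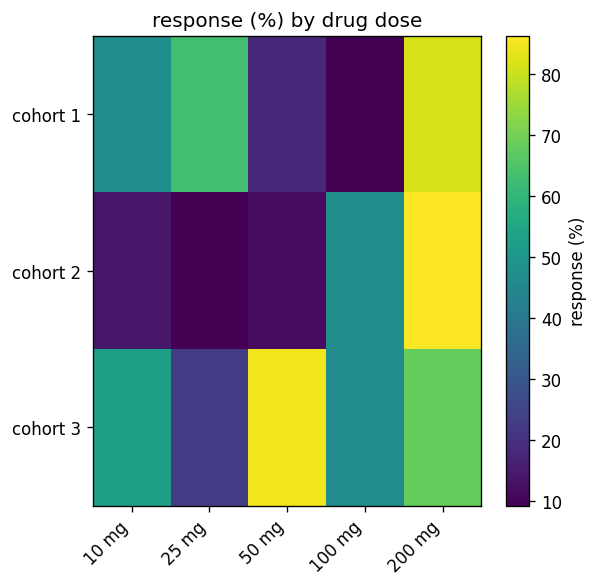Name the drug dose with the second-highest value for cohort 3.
Top 3 for cohort 3: 50 mg ≈ 80, 200 mg ≈ 70, 10 mg ≈ 50.

200 mg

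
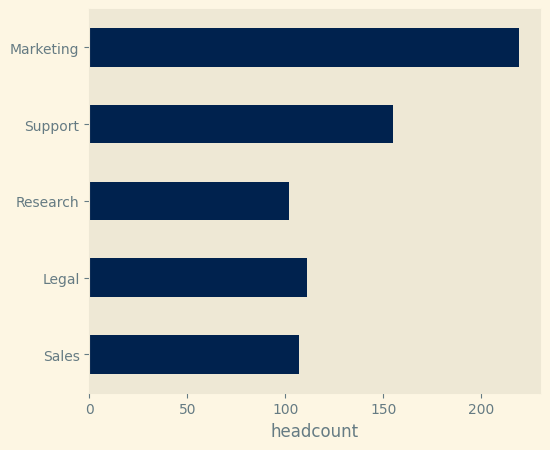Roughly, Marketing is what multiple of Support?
Marketing ≈ 220, Support ≈ 160; 220/160 ≈ 1.38.

≈ 1.38×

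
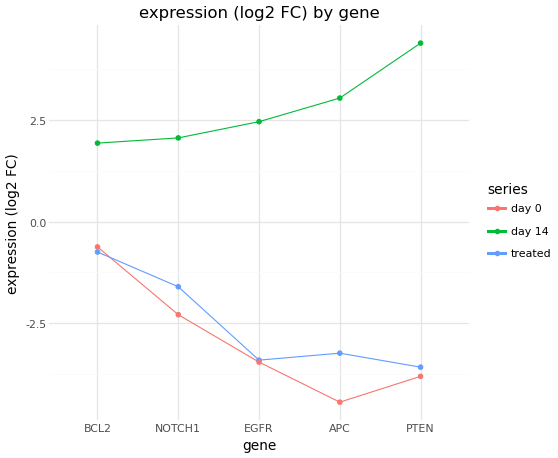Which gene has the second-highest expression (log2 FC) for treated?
NOTCH1

Top 3 for treated: BCL2 ≈ -1, NOTCH1 ≈ -2, APC ≈ -3.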